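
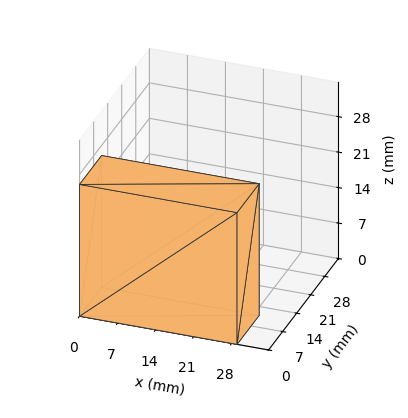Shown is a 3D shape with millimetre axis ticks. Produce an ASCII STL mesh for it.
Reading the render: the shape is a rectangular box, roughly 29 × 11 mm footprint and 26 mm tall (dimensions read to the nearest mm from the axis ticks). For the STL, each face is triangulated and given an outward normal.

solid part
  facet normal 0.0000 0.0000 -1.0000
    outer loop
      vertex 29.00 11.00 0.00
      vertex 29.00 0.00 0.00
      vertex 0.00 0.00 0.00
    endloop
  endfacet
  facet normal 0.0000 0.0000 -1.0000
    outer loop
      vertex 0.00 11.00 0.00
      vertex 29.00 11.00 0.00
      vertex 0.00 0.00 0.00
    endloop
  endfacet
  facet normal 0.0000 0.0000 1.0000
    outer loop
      vertex 0.00 0.00 26.00
      vertex 29.00 0.00 26.00
      vertex 29.00 11.00 26.00
    endloop
  endfacet
  facet normal 0.0000 0.0000 1.0000
    outer loop
      vertex 0.00 0.00 26.00
      vertex 29.00 11.00 26.00
      vertex 0.00 11.00 26.00
    endloop
  endfacet
  facet normal 0.0000 -1.0000 0.0000
    outer loop
      vertex 0.00 0.00 0.00
      vertex 29.00 0.00 0.00
      vertex 29.00 0.00 26.00
    endloop
  endfacet
  facet normal 0.0000 -1.0000 0.0000
    outer loop
      vertex 0.00 0.00 0.00
      vertex 29.00 0.00 26.00
      vertex 0.00 0.00 26.00
    endloop
  endfacet
  facet normal 0.0000 1.0000 0.0000
    outer loop
      vertex 29.00 11.00 26.00
      vertex 29.00 11.00 0.00
      vertex 0.00 11.00 0.00
    endloop
  endfacet
  facet normal 0.0000 1.0000 0.0000
    outer loop
      vertex 0.00 11.00 26.00
      vertex 29.00 11.00 26.00
      vertex 0.00 11.00 0.00
    endloop
  endfacet
  facet normal -1.0000 0.0000 0.0000
    outer loop
      vertex 0.00 11.00 26.00
      vertex 0.00 11.00 0.00
      vertex 0.00 0.00 0.00
    endloop
  endfacet
  facet normal -1.0000 0.0000 0.0000
    outer loop
      vertex 0.00 0.00 26.00
      vertex 0.00 11.00 26.00
      vertex 0.00 0.00 0.00
    endloop
  endfacet
  facet normal 1.0000 0.0000 0.0000
    outer loop
      vertex 29.00 0.00 0.00
      vertex 29.00 11.00 0.00
      vertex 29.00 11.00 26.00
    endloop
  endfacet
  facet normal 1.0000 0.0000 0.0000
    outer loop
      vertex 29.00 0.00 0.00
      vertex 29.00 11.00 26.00
      vertex 29.00 0.00 26.00
    endloop
  endfacet
endsolid part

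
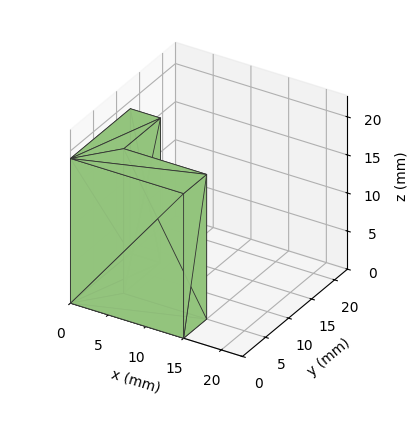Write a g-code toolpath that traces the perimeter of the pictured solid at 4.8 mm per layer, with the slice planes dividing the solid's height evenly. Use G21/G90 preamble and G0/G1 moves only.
Reading the render: the shape is an L-shaped prism: outer 15 × 13 mm, arm thicknesses ≈ 5 mm (horizontal) and 4 mm (vertical), extruded 19 mm in z (dimensions read to the nearest mm from the axis ticks). For the g-code, the solid's height is divided into equal slices at the stated Δz and each level perimeter traced with G1 moves after a G0 lift.

; perimeter-only toolpath
G21 ; units = mm
G90 ; absolute positioning
G28 ; home
; layer 1
G0 Z4.8
G0 X0.0 Y0.0
G1 X15.0 Y0.0
G1 X15.0 Y5.0
G1 X4.0 Y5.0
G1 X4.0 Y13.0
G1 X0.0 Y13.0
G1 X0.0 Y0.0
; layer 2
G0 Z9.5
G0 X0.0 Y0.0
G1 X15.0 Y0.0
G1 X15.0 Y5.0
G1 X4.0 Y5.0
G1 X4.0 Y13.0
G1 X0.0 Y13.0
G1 X0.0 Y0.0
; layer 3
G0 Z14.2
G0 X0.0 Y0.0
G1 X15.0 Y0.0
G1 X15.0 Y5.0
G1 X4.0 Y5.0
G1 X4.0 Y13.0
G1 X0.0 Y13.0
G1 X0.0 Y0.0
; layer 4
G0 Z19.0
G0 X0.0 Y0.0
G1 X15.0 Y0.0
G1 X15.0 Y5.0
G1 X4.0 Y5.0
G1 X4.0 Y13.0
G1 X0.0 Y13.0
G1 X0.0 Y0.0
M2 ; end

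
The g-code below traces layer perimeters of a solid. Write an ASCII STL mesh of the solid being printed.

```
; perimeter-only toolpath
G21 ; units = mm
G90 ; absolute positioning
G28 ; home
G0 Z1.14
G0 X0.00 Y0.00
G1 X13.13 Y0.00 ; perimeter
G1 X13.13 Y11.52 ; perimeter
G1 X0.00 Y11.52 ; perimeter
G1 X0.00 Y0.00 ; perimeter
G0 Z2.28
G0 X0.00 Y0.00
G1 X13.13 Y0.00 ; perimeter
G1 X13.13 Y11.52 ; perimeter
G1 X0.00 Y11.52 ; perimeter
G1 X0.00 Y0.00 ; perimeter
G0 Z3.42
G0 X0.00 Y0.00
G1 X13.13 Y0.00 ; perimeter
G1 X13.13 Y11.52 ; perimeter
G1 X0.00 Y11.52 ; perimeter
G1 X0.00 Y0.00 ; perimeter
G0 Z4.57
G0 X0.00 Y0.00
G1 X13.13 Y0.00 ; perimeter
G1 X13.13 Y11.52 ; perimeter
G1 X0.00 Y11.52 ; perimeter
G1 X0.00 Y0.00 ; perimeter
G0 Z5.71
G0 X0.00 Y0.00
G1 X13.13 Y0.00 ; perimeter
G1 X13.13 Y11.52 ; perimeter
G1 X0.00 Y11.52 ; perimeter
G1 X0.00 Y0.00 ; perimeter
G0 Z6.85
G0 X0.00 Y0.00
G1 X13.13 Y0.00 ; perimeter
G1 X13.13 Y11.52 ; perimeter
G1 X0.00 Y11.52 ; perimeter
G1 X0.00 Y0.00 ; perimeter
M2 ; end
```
solid part
  facet normal 0.0000 0.0000 -1.0000
    outer loop
      vertex 13.13 11.52 0.00
      vertex 13.13 0.00 0.00
      vertex 0.00 0.00 0.00
    endloop
  endfacet
  facet normal 0.0000 0.0000 -1.0000
    outer loop
      vertex 0.00 11.52 0.00
      vertex 13.13 11.52 0.00
      vertex 0.00 0.00 0.00
    endloop
  endfacet
  facet normal 0.0000 0.0000 1.0000
    outer loop
      vertex 0.00 0.00 6.85
      vertex 13.13 0.00 6.85
      vertex 13.13 11.52 6.85
    endloop
  endfacet
  facet normal 0.0000 0.0000 1.0000
    outer loop
      vertex 0.00 0.00 6.85
      vertex 13.13 11.52 6.85
      vertex 0.00 11.52 6.85
    endloop
  endfacet
  facet normal 0.0000 -1.0000 0.0000
    outer loop
      vertex 0.00 0.00 0.00
      vertex 13.13 0.00 0.00
      vertex 13.13 0.00 6.85
    endloop
  endfacet
  facet normal 0.0000 -1.0000 0.0000
    outer loop
      vertex 0.00 0.00 0.00
      vertex 13.13 0.00 6.85
      vertex 0.00 0.00 6.85
    endloop
  endfacet
  facet normal 0.0000 1.0000 0.0000
    outer loop
      vertex 13.13 11.52 6.85
      vertex 13.13 11.52 0.00
      vertex 0.00 11.52 0.00
    endloop
  endfacet
  facet normal 0.0000 1.0000 0.0000
    outer loop
      vertex 0.00 11.52 6.85
      vertex 13.13 11.52 6.85
      vertex 0.00 11.52 0.00
    endloop
  endfacet
  facet normal -1.0000 0.0000 0.0000
    outer loop
      vertex 0.00 11.52 6.85
      vertex 0.00 11.52 0.00
      vertex 0.00 0.00 0.00
    endloop
  endfacet
  facet normal -1.0000 0.0000 0.0000
    outer loop
      vertex 0.00 0.00 6.85
      vertex 0.00 11.52 6.85
      vertex 0.00 0.00 0.00
    endloop
  endfacet
  facet normal 1.0000 0.0000 0.0000
    outer loop
      vertex 13.13 0.00 0.00
      vertex 13.13 11.52 0.00
      vertex 13.13 11.52 6.85
    endloop
  endfacet
  facet normal 1.0000 0.0000 0.0000
    outer loop
      vertex 13.13 0.00 0.00
      vertex 13.13 11.52 6.85
      vertex 13.13 0.00 6.85
    endloop
  endfacet
endsolid part

The G0 Z moves step by Δz≈1.14 mm. Every layer's G1 loop is the same polygon, so the solid is a straight extrusion of it from z=0 to z≈6.85. Closing with flat bottom and top caps and triangulating gives 12 facets — a rectangular box, roughly 13.1 × 11.5 mm footprint and 6.85 mm tall.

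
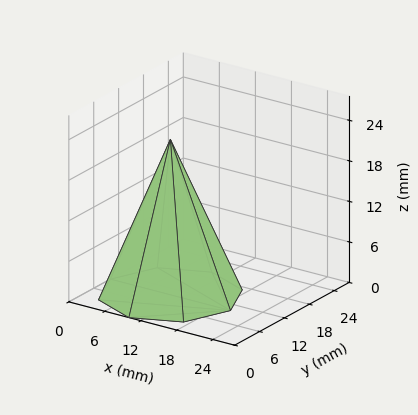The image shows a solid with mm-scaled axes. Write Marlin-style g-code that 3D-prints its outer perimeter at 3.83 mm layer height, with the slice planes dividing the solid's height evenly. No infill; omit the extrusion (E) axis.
Reading the render: the shape is a regular 8-sided pyramid, base circumscribed radius ≈ 10 mm, apex at z ≈ 23 mm (dimensions read to the nearest mm from the axis ticks). For the g-code, the solid's height is divided into equal slices at the stated Δz and each level perimeter traced with G1 moves after a G0 lift.

; perimeter-only toolpath
G21 ; units = mm
G90 ; absolute positioning
G28 ; home
; layer 1
G0 Z3.83
G0 X18.33 Y10.00
G1 X15.89 Y15.89
G1 X10.00 Y18.33
G1 X4.11 Y15.89
G1 X1.67 Y10.00
G1 X4.11 Y4.11
G1 X10.00 Y1.67
G1 X15.89 Y4.11
G1 X18.33 Y10.00
; layer 2
G0 Z7.67
G0 X16.67 Y10.00
G1 X14.71 Y14.71
G1 X10.00 Y16.67
G1 X5.29 Y14.71
G1 X3.33 Y10.00
G1 X5.29 Y5.29
G1 X10.00 Y3.33
G1 X14.71 Y5.29
G1 X16.67 Y10.00
; layer 3
G0 Z11.50
G0 X15.00 Y10.00
G1 X13.54 Y13.54
G1 X10.00 Y15.00
G1 X6.46 Y13.54
G1 X5.00 Y10.00
G1 X6.46 Y6.46
G1 X10.00 Y5.00
G1 X13.54 Y6.46
G1 X15.00 Y10.00
; layer 4
G0 Z15.33
G0 X13.33 Y10.00
G1 X12.36 Y12.36
G1 X10.00 Y13.33
G1 X7.64 Y12.36
G1 X6.67 Y10.00
G1 X7.64 Y7.64
G1 X10.00 Y6.67
G1 X12.36 Y7.64
G1 X13.33 Y10.00
; layer 5
G0 Z19.17
G0 X11.67 Y10.00
G1 X11.18 Y11.18
G1 X10.00 Y11.67
G1 X8.82 Y11.18
G1 X8.33 Y10.00
G1 X8.82 Y8.82
G1 X10.00 Y8.33
G1 X11.18 Y8.82
G1 X11.67 Y10.00
M2 ; end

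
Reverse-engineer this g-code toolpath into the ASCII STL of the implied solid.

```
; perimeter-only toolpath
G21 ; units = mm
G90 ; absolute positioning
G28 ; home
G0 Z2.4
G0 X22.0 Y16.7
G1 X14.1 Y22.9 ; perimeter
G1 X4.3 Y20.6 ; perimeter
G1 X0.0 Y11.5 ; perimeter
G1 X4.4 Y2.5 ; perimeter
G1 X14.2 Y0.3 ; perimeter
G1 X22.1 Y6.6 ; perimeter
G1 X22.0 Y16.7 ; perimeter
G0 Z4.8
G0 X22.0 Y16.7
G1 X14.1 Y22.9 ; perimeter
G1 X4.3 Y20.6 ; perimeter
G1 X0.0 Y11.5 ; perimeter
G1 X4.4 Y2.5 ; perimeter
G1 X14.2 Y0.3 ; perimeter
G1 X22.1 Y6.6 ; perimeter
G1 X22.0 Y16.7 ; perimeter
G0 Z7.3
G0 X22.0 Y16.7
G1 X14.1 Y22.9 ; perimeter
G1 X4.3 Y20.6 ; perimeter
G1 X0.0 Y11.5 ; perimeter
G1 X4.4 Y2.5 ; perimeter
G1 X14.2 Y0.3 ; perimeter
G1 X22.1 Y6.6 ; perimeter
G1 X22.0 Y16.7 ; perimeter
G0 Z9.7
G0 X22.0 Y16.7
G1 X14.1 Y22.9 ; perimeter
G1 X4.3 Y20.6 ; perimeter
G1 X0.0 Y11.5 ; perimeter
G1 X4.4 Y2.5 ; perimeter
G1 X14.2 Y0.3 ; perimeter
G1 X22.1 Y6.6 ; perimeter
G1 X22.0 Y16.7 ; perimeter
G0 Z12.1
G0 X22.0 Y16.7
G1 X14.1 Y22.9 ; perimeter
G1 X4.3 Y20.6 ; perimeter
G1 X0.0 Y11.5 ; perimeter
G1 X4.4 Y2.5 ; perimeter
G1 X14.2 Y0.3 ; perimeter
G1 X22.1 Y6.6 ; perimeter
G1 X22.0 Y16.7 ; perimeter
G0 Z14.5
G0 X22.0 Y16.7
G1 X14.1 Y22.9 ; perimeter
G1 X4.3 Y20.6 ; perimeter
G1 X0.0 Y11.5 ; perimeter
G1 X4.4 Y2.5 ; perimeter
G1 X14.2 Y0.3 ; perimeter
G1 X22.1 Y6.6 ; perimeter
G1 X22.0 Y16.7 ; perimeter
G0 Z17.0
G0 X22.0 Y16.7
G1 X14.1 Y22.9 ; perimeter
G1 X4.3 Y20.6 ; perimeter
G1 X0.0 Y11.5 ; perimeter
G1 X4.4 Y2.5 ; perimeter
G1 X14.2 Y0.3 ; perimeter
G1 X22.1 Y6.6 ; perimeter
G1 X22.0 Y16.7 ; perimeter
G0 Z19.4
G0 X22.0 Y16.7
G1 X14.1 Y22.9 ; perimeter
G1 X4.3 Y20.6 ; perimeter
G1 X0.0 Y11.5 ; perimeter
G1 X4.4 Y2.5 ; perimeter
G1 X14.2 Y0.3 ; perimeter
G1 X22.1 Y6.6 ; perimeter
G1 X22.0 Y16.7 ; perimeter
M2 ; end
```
solid part
  facet normal 0.0000 0.0000 -1.0000
    outer loop
      vertex 4.3 20.6 0.0
      vertex 14.1 22.9 0.0
      vertex 22.0 16.7 0.0
    endloop
  endfacet
  facet normal 0.0000 0.0000 -1.0000
    outer loop
      vertex 0.0 11.5 0.0
      vertex 4.3 20.6 0.0
      vertex 22.0 16.7 0.0
    endloop
  endfacet
  facet normal 0.0000 0.0000 -1.0000
    outer loop
      vertex 4.4 2.5 0.0
      vertex 0.0 11.5 0.0
      vertex 22.0 16.7 0.0
    endloop
  endfacet
  facet normal 0.0000 0.0000 -1.0000
    outer loop
      vertex 14.2 0.3 0.0
      vertex 4.4 2.5 0.0
      vertex 22.0 16.7 0.0
    endloop
  endfacet
  facet normal 0.0000 0.0000 -1.0000
    outer loop
      vertex 22.1 6.6 0.0
      vertex 14.2 0.3 0.0
      vertex 22.0 16.7 0.0
    endloop
  endfacet
  facet normal 0.0000 0.0000 1.0000
    outer loop
      vertex 22.0 16.7 19.4
      vertex 14.1 22.9 19.4
      vertex 4.3 20.6 19.4
    endloop
  endfacet
  facet normal 0.0000 0.0000 1.0000
    outer loop
      vertex 22.0 16.7 19.4
      vertex 4.3 20.6 19.4
      vertex 0.0 11.5 19.4
    endloop
  endfacet
  facet normal 0.0000 0.0000 1.0000
    outer loop
      vertex 22.0 16.7 19.4
      vertex 0.0 11.5 19.4
      vertex 4.4 2.5 19.4
    endloop
  endfacet
  facet normal 0.0000 0.0000 1.0000
    outer loop
      vertex 22.0 16.7 19.4
      vertex 4.4 2.5 19.4
      vertex 14.2 0.3 19.4
    endloop
  endfacet
  facet normal 0.0000 0.0000 1.0000
    outer loop
      vertex 22.0 16.7 19.4
      vertex 14.2 0.3 19.4
      vertex 22.1 6.6 19.4
    endloop
  endfacet
  facet normal 0.6174 0.7867 0.0000
    outer loop
      vertex 22.0 16.7 0.0
      vertex 14.1 22.9 0.0
      vertex 14.1 22.9 19.4
    endloop
  endfacet
  facet normal 0.6174 0.7867 0.0000
    outer loop
      vertex 22.0 16.7 0.0
      vertex 14.1 22.9 19.4
      vertex 22.0 16.7 19.4
    endloop
  endfacet
  facet normal -0.2285 0.9735 0.0000
    outer loop
      vertex 14.1 22.9 0.0
      vertex 4.3 20.6 0.0
      vertex 4.3 20.6 19.4
    endloop
  endfacet
  facet normal -0.2285 0.9735 0.0000
    outer loop
      vertex 14.1 22.9 0.0
      vertex 4.3 20.6 19.4
      vertex 14.1 22.9 19.4
    endloop
  endfacet
  facet normal -0.9041 0.4272 0.0000
    outer loop
      vertex 4.3 20.6 0.0
      vertex 0.0 11.5 0.0
      vertex 0.0 11.5 19.4
    endloop
  endfacet
  facet normal -0.9041 0.4272 0.0000
    outer loop
      vertex 4.3 20.6 0.0
      vertex 0.0 11.5 19.4
      vertex 4.3 20.6 19.4
    endloop
  endfacet
  facet normal -0.8984 -0.4392 0.0000
    outer loop
      vertex 0.0 11.5 0.0
      vertex 4.4 2.5 0.0
      vertex 4.4 2.5 19.4
    endloop
  endfacet
  facet normal -0.8984 -0.4392 0.0000
    outer loop
      vertex 0.0 11.5 0.0
      vertex 4.4 2.5 19.4
      vertex 0.0 11.5 19.4
    endloop
  endfacet
  facet normal -0.2190 -0.9757 0.0000
    outer loop
      vertex 4.4 2.5 0.0
      vertex 14.2 0.3 0.0
      vertex 14.2 0.3 19.4
    endloop
  endfacet
  facet normal -0.2190 -0.9757 0.0000
    outer loop
      vertex 4.4 2.5 0.0
      vertex 14.2 0.3 19.4
      vertex 4.4 2.5 19.4
    endloop
  endfacet
  facet normal 0.6235 -0.7818 0.0000
    outer loop
      vertex 14.2 0.3 0.0
      vertex 22.1 6.6 0.0
      vertex 22.1 6.6 19.4
    endloop
  endfacet
  facet normal 0.6235 -0.7818 0.0000
    outer loop
      vertex 14.2 0.3 0.0
      vertex 22.1 6.6 19.4
      vertex 14.2 0.3 19.4
    endloop
  endfacet
  facet normal 1.0000 0.0099 0.0000
    outer loop
      vertex 22.1 6.6 0.0
      vertex 22.0 16.7 0.0
      vertex 22.0 16.7 19.4
    endloop
  endfacet
  facet normal 1.0000 0.0099 0.0000
    outer loop
      vertex 22.1 6.6 0.0
      vertex 22.0 16.7 19.4
      vertex 22.1 6.6 19.4
    endloop
  endfacet
endsolid part

The G0 Z moves step by Δz≈2.4 mm. Every layer's G1 loop is the same polygon, so the solid is a straight extrusion of it from z=0 to z≈19.4. Closing with flat bottom and top caps and triangulating gives 24 facets — a regular 7-sided prism (a cylinder approximated with 7 flat sides), circumscribed radius ≈ 11.6 mm, height ≈ 19.4 mm.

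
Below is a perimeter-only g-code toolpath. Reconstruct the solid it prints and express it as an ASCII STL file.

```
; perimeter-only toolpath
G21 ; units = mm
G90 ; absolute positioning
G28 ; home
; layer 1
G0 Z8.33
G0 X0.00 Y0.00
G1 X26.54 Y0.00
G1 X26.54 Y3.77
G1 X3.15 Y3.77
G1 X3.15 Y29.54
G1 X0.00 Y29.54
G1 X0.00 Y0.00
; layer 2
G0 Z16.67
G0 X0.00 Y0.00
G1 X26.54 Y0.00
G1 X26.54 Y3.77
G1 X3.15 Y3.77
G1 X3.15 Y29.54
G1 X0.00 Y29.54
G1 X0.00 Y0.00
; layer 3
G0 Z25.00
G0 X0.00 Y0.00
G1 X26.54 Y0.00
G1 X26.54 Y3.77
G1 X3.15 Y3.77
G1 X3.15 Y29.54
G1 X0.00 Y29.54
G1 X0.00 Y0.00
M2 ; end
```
solid part
  facet normal 0.0000 0.0000 -1.0000
    outer loop
      vertex 26.54 3.77 0.00
      vertex 26.54 0.00 0.00
      vertex 0.00 0.00 0.00
    endloop
  endfacet
  facet normal 0.0000 0.0000 -1.0000
    outer loop
      vertex 3.15 3.77 0.00
      vertex 26.54 3.77 0.00
      vertex 0.00 0.00 0.00
    endloop
  endfacet
  facet normal 0.0000 0.0000 -1.0000
    outer loop
      vertex 3.15 29.54 0.00
      vertex 3.15 3.77 0.00
      vertex 0.00 0.00 0.00
    endloop
  endfacet
  facet normal 0.0000 0.0000 -1.0000
    outer loop
      vertex 0.00 29.54 0.00
      vertex 3.15 29.54 0.00
      vertex 0.00 0.00 0.00
    endloop
  endfacet
  facet normal 0.0000 0.0000 1.0000
    outer loop
      vertex 0.00 0.00 25.00
      vertex 26.54 0.00 25.00
      vertex 26.54 3.77 25.00
    endloop
  endfacet
  facet normal 0.0000 0.0000 1.0000
    outer loop
      vertex 0.00 0.00 25.00
      vertex 26.54 3.77 25.00
      vertex 3.15 3.77 25.00
    endloop
  endfacet
  facet normal 0.0000 0.0000 1.0000
    outer loop
      vertex 0.00 0.00 25.00
      vertex 3.15 3.77 25.00
      vertex 3.15 29.54 25.00
    endloop
  endfacet
  facet normal 0.0000 0.0000 1.0000
    outer loop
      vertex 0.00 0.00 25.00
      vertex 3.15 29.54 25.00
      vertex 0.00 29.54 25.00
    endloop
  endfacet
  facet normal 0.0000 -1.0000 0.0000
    outer loop
      vertex 0.00 0.00 0.00
      vertex 26.54 0.00 0.00
      vertex 26.54 0.00 25.00
    endloop
  endfacet
  facet normal 0.0000 -1.0000 0.0000
    outer loop
      vertex 0.00 0.00 0.00
      vertex 26.54 0.00 25.00
      vertex 0.00 0.00 25.00
    endloop
  endfacet
  facet normal 1.0000 0.0000 0.0000
    outer loop
      vertex 26.54 0.00 0.00
      vertex 26.54 3.77 0.00
      vertex 26.54 3.77 25.00
    endloop
  endfacet
  facet normal 1.0000 0.0000 0.0000
    outer loop
      vertex 26.54 0.00 0.00
      vertex 26.54 3.77 25.00
      vertex 26.54 0.00 25.00
    endloop
  endfacet
  facet normal 0.0000 1.0000 0.0000
    outer loop
      vertex 26.54 3.77 0.00
      vertex 3.15 3.77 0.00
      vertex 3.15 3.77 25.00
    endloop
  endfacet
  facet normal 0.0000 1.0000 0.0000
    outer loop
      vertex 26.54 3.77 0.00
      vertex 3.15 3.77 25.00
      vertex 26.54 3.77 25.00
    endloop
  endfacet
  facet normal 1.0000 0.0000 0.0000
    outer loop
      vertex 3.15 3.77 0.00
      vertex 3.15 29.54 0.00
      vertex 3.15 29.54 25.00
    endloop
  endfacet
  facet normal 1.0000 0.0000 0.0000
    outer loop
      vertex 3.15 3.77 0.00
      vertex 3.15 29.54 25.00
      vertex 3.15 3.77 25.00
    endloop
  endfacet
  facet normal 0.0000 1.0000 0.0000
    outer loop
      vertex 3.15 29.54 0.00
      vertex 0.00 29.54 0.00
      vertex 0.00 29.54 25.00
    endloop
  endfacet
  facet normal 0.0000 1.0000 0.0000
    outer loop
      vertex 3.15 29.54 0.00
      vertex 0.00 29.54 25.00
      vertex 3.15 29.54 25.00
    endloop
  endfacet
  facet normal -1.0000 0.0000 0.0000
    outer loop
      vertex 0.00 29.54 0.00
      vertex 0.00 0.00 0.00
      vertex 0.00 0.00 25.00
    endloop
  endfacet
  facet normal -1.0000 0.0000 0.0000
    outer loop
      vertex 0.00 29.54 0.00
      vertex 0.00 0.00 25.00
      vertex 0.00 29.54 25.00
    endloop
  endfacet
endsolid part

The G0 Z moves step by Δz≈8.33 mm. Every layer's G1 loop is the same polygon, so the solid is a straight extrusion of it from z=0 to z≈25. Closing with flat bottom and top caps and triangulating gives 20 facets — an L-shaped prism: outer 26.5 × 29.5 mm, arm thicknesses ≈ 3.77 mm (horizontal) and 3.15 mm (vertical), extruded 25 mm in z.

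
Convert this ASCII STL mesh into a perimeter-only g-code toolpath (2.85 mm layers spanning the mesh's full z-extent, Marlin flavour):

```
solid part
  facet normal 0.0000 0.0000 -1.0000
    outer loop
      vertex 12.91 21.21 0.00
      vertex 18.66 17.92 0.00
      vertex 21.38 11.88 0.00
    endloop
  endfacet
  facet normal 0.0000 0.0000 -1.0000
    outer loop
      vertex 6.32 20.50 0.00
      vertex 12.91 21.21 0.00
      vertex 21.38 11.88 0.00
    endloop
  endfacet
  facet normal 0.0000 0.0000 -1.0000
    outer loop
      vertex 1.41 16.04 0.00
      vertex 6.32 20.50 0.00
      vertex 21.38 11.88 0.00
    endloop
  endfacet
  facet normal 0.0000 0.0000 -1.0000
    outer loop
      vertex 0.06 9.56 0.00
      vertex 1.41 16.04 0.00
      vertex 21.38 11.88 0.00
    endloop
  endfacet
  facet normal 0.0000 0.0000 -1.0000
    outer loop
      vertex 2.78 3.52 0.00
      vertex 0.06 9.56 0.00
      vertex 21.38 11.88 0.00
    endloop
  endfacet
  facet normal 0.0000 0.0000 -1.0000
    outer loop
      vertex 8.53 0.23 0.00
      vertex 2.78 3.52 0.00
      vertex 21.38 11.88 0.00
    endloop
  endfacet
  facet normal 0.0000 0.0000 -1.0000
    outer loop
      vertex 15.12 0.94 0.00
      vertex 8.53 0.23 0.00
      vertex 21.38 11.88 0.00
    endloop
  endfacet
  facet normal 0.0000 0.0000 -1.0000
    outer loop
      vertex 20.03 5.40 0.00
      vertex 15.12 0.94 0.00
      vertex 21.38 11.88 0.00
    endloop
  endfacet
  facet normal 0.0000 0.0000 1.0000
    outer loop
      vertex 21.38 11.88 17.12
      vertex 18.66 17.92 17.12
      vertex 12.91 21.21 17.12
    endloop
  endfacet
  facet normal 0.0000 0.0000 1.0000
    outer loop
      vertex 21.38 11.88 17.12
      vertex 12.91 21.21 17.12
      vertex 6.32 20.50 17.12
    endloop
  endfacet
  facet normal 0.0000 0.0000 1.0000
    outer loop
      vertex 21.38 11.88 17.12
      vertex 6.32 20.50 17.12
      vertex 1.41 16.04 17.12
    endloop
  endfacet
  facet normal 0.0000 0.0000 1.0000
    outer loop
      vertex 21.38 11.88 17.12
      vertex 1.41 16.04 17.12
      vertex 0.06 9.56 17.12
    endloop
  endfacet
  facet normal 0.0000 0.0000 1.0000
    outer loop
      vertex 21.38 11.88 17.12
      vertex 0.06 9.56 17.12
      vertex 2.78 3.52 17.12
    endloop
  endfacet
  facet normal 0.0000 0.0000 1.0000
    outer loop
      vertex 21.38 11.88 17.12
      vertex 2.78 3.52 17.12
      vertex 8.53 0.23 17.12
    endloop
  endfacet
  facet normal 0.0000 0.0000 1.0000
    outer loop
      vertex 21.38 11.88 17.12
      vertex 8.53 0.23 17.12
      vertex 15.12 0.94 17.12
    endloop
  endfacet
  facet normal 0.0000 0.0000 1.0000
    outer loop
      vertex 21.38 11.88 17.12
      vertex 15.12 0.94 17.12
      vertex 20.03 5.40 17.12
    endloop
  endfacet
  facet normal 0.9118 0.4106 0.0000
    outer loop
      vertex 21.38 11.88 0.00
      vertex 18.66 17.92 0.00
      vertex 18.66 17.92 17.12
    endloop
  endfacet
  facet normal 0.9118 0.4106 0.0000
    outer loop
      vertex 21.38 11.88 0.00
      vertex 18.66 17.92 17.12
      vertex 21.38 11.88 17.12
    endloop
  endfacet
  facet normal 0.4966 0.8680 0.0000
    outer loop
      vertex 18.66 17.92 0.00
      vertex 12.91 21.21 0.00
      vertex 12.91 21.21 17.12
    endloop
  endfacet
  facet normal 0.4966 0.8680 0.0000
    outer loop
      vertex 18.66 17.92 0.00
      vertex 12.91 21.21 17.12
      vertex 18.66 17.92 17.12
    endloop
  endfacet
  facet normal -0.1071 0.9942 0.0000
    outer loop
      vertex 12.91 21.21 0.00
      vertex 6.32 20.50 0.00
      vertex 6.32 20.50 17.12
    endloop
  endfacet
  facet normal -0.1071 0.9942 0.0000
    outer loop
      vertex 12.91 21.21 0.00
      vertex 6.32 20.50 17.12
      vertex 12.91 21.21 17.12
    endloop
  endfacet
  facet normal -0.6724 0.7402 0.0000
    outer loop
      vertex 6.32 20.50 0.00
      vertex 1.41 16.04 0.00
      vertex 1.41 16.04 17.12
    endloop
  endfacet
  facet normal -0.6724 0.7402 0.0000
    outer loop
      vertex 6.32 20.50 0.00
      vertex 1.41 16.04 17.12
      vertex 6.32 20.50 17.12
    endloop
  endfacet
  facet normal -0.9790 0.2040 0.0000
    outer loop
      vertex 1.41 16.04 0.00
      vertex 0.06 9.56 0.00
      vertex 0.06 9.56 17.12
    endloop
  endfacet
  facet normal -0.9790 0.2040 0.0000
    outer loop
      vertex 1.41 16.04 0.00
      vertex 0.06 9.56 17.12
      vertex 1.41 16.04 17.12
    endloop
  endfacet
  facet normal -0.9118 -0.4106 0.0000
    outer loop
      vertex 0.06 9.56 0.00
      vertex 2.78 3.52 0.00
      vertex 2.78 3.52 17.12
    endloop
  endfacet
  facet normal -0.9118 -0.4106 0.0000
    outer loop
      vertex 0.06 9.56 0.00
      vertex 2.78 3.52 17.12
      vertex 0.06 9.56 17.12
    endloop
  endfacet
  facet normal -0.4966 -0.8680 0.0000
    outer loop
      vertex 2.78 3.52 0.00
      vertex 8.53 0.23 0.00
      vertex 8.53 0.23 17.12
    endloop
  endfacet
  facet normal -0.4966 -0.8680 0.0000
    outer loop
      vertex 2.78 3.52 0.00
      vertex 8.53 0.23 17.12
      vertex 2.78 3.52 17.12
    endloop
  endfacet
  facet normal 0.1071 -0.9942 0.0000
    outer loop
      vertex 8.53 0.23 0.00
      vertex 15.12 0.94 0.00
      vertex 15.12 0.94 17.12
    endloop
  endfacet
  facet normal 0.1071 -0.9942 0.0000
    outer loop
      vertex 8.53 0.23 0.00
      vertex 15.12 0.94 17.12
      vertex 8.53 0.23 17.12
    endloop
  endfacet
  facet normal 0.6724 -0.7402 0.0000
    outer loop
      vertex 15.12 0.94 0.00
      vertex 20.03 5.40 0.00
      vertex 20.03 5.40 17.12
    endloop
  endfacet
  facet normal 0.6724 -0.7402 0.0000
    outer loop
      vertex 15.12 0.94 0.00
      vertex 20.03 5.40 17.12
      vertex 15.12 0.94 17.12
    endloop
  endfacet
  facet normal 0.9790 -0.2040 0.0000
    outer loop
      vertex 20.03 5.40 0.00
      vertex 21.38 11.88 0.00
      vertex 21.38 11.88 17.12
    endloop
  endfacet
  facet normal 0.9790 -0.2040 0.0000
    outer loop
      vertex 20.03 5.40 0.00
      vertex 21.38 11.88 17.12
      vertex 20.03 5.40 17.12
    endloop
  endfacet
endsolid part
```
; perimeter-only toolpath
G21 ; units = mm
G90 ; absolute positioning
G28 ; home
; layer 1
G0 Z2.85
G0 X21.38 Y11.88
G1 X18.66 Y17.92
G1 X12.91 Y21.21
G1 X6.32 Y20.50
G1 X1.41 Y16.04
G1 X0.06 Y9.56
G1 X2.78 Y3.52
G1 X8.53 Y0.23
G1 X15.12 Y0.94
G1 X20.03 Y5.40
G1 X21.38 Y11.88
; layer 2
G0 Z5.71
G0 X21.38 Y11.88
G1 X18.66 Y17.92
G1 X12.91 Y21.21
G1 X6.32 Y20.50
G1 X1.41 Y16.04
G1 X0.06 Y9.56
G1 X2.78 Y3.52
G1 X8.53 Y0.23
G1 X15.12 Y0.94
G1 X20.03 Y5.40
G1 X21.38 Y11.88
; layer 3
G0 Z8.56
G0 X21.38 Y11.88
G1 X18.66 Y17.92
G1 X12.91 Y21.21
G1 X6.32 Y20.50
G1 X1.41 Y16.04
G1 X0.06 Y9.56
G1 X2.78 Y3.52
G1 X8.53 Y0.23
G1 X15.12 Y0.94
G1 X20.03 Y5.40
G1 X21.38 Y11.88
; layer 4
G0 Z11.41
G0 X21.38 Y11.88
G1 X18.66 Y17.92
G1 X12.91 Y21.21
G1 X6.32 Y20.50
G1 X1.41 Y16.04
G1 X0.06 Y9.56
G1 X2.78 Y3.52
G1 X8.53 Y0.23
G1 X15.12 Y0.94
G1 X20.03 Y5.40
G1 X21.38 Y11.88
; layer 5
G0 Z14.27
G0 X21.38 Y11.88
G1 X18.66 Y17.92
G1 X12.91 Y21.21
G1 X6.32 Y20.50
G1 X1.41 Y16.04
G1 X0.06 Y9.56
G1 X2.78 Y3.52
G1 X8.53 Y0.23
G1 X15.12 Y0.94
G1 X20.03 Y5.40
G1 X21.38 Y11.88
; layer 6
G0 Z17.12
G0 X21.38 Y11.88
G1 X18.66 Y17.92
G1 X12.91 Y21.21
G1 X6.32 Y20.50
G1 X1.41 Y16.04
G1 X0.06 Y9.56
G1 X2.78 Y3.52
G1 X8.53 Y0.23
G1 X15.12 Y0.94
G1 X20.03 Y5.40
G1 X21.38 Y11.88
M2 ; end

The solid is a regular 10-sided prism (a cylinder approximated with 10 flat sides), circumscribed radius ≈ 10.7 mm, height ≈ 17.1 mm. Slicing at Δz = 2.85 mm — 6 equal slices spanning the solid's height, so layer i sits at z = i·h/6 — gives 6 non-empty perimeters. Each is a 10-segment closed polygon; G0 lifts to the layer z and rapids to the start vertex, then G1 traces the edges.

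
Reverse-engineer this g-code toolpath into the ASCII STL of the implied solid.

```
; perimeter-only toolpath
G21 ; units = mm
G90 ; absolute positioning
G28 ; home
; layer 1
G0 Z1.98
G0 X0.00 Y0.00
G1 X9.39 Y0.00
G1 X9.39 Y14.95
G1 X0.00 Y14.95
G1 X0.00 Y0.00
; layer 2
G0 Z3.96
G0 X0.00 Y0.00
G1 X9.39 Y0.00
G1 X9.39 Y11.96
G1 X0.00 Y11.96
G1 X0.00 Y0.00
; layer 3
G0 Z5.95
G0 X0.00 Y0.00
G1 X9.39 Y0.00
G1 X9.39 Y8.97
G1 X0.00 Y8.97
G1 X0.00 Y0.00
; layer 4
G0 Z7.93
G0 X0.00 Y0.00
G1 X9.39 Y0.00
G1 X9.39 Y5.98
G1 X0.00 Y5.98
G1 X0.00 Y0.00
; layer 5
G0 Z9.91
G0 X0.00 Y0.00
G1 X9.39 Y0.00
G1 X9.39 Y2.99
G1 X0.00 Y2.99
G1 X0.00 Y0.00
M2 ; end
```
solid part
  facet normal 0.0000 0.0000 -1.0000
    outer loop
      vertex 9.39 17.94 0.00
      vertex 9.39 0.00 0.00
      vertex 0.00 0.00 0.00
    endloop
  endfacet
  facet normal 0.0000 0.0000 -1.0000
    outer loop
      vertex 0.00 17.94 0.00
      vertex 9.39 17.94 0.00
      vertex 0.00 0.00 0.00
    endloop
  endfacet
  facet normal 0.0000 -1.0000 0.0000
    outer loop
      vertex 0.00 0.00 0.00
      vertex 9.39 0.00 0.00
      vertex 9.39 0.00 11.89
    endloop
  endfacet
  facet normal 0.0000 -1.0000 0.0000
    outer loop
      vertex 0.00 0.00 0.00
      vertex 9.39 0.00 11.89
      vertex 0.00 0.00 11.89
    endloop
  endfacet
  facet normal 0.0000 0.5524 0.8335
    outer loop
      vertex 0.00 0.00 11.89
      vertex 9.39 0.00 11.89
      vertex 9.39 17.94 0.00
    endloop
  endfacet
  facet normal 0.0000 0.5524 0.8335
    outer loop
      vertex 0.00 0.00 11.89
      vertex 9.39 17.94 0.00
      vertex 0.00 17.94 0.00
    endloop
  endfacet
  facet normal -1.0000 0.0000 0.0000
    outer loop
      vertex 0.00 0.00 11.89
      vertex 0.00 17.94 0.00
      vertex 0.00 0.00 0.00
    endloop
  endfacet
  facet normal 1.0000 0.0000 0.0000
    outer loop
      vertex 9.39 0.00 0.00
      vertex 9.39 17.94 0.00
      vertex 9.39 0.00 11.89
    endloop
  endfacet
endsolid part

The G0 Z moves step by Δz≈1.98 mm. The G1 loops shrink linearly with z, so the solid tapers from its base footprint up to z≈11.9. Closing with a flat bottom cap and the tapered top and triangulating gives 8 facets — a wedge (ramp): 9.39 × 17.9 mm base, rising to 11.9 mm along the y=0 edge and sloping linearly to z=0 at y=17.9.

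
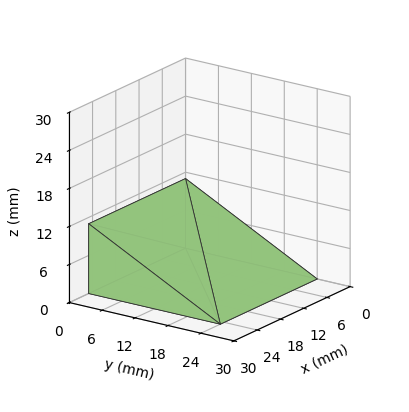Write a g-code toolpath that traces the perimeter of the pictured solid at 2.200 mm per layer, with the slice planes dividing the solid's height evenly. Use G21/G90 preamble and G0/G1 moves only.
Reading the render: the shape is a wedge (ramp): 25 × 24 mm base, rising to 11 mm along the y=0 edge and sloping linearly to z=0 at y=24 (dimensions read to the nearest mm from the axis ticks). For the g-code, the solid's height is divided into equal slices at the stated Δz and each level perimeter traced with G1 moves after a G0 lift.

; perimeter-only toolpath
G21 ; units = mm
G90 ; absolute positioning
G28 ; home
; layer 1
G0 Z2.200
G0 X0.000 Y0.000
G1 X25.000 Y0.000
G1 X25.000 Y19.200
G1 X0.000 Y19.200
G1 X0.000 Y0.000
; layer 2
G0 Z4.400
G0 X0.000 Y0.000
G1 X25.000 Y0.000
G1 X25.000 Y14.400
G1 X0.000 Y14.400
G1 X0.000 Y0.000
; layer 3
G0 Z6.600
G0 X0.000 Y0.000
G1 X25.000 Y0.000
G1 X25.000 Y9.600
G1 X0.000 Y9.600
G1 X0.000 Y0.000
; layer 4
G0 Z8.800
G0 X0.000 Y0.000
G1 X25.000 Y0.000
G1 X25.000 Y4.800
G1 X0.000 Y4.800
G1 X0.000 Y0.000
M2 ; end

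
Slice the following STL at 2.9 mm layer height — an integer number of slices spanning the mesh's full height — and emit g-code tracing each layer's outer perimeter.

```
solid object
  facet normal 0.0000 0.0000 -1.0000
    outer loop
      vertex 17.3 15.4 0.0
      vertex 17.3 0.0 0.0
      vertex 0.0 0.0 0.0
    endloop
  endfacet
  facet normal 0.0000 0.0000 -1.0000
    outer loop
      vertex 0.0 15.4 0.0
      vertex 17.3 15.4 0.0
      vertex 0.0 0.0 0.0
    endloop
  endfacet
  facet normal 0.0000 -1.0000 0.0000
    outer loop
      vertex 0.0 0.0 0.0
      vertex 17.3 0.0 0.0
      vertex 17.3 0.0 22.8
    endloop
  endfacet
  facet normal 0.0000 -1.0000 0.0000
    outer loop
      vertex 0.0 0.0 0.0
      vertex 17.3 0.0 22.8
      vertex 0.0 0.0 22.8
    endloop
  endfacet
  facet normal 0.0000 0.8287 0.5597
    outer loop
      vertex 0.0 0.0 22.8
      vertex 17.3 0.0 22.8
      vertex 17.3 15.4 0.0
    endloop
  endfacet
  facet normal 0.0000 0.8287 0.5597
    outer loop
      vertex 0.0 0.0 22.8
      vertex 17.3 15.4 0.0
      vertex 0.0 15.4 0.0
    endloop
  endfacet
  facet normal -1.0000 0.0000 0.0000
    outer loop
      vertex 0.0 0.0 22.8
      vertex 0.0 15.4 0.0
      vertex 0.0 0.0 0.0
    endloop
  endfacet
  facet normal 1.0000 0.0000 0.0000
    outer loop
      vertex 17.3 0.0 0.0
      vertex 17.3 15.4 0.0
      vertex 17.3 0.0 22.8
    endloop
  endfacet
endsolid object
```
; perimeter-only toolpath
G21 ; units = mm
G90 ; absolute positioning
G28 ; home
; layer 1
G0 Z2.9
G0 X0.0 Y0.0
G1 X17.3 Y0.0
G1 X17.3 Y13.5
G1 X0.0 Y13.5
G1 X0.0 Y0.0
; layer 2
G0 Z5.7
G0 X0.0 Y0.0
G1 X17.3 Y0.0
G1 X17.3 Y11.6
G1 X0.0 Y11.6
G1 X0.0 Y0.0
; layer 3
G0 Z8.6
G0 X0.0 Y0.0
G1 X17.3 Y0.0
G1 X17.3 Y9.6
G1 X0.0 Y9.6
G1 X0.0 Y0.0
; layer 4
G0 Z11.4
G0 X0.0 Y0.0
G1 X17.3 Y0.0
G1 X17.3 Y7.7
G1 X0.0 Y7.7
G1 X0.0 Y0.0
; layer 5
G0 Z14.2
G0 X0.0 Y0.0
G1 X17.3 Y0.0
G1 X17.3 Y5.8
G1 X0.0 Y5.8
G1 X0.0 Y0.0
; layer 6
G0 Z17.1
G0 X0.0 Y0.0
G1 X17.3 Y0.0
G1 X17.3 Y3.9
G1 X0.0 Y3.9
G1 X0.0 Y0.0
; layer 7
G0 Z19.9
G0 X0.0 Y0.0
G1 X17.3 Y0.0
G1 X17.3 Y1.9
G1 X0.0 Y1.9
G1 X0.0 Y0.0
M2 ; end

The solid is a wedge (ramp): 17.3 × 15.4 mm base, rising to 22.8 mm along the y=0 edge and sloping linearly to z=0 at y=15.4. Slicing at Δz = 2.9 mm — 8 equal slices spanning the solid's height, so layer i sits at z = i·h/8 — gives 7 non-empty perimeters. Each is a 4-segment closed polygon; G0 lifts to the layer z and rapids to the start vertex, then G1 traces the edges. The cross-section shrinks linearly with z (the slice at the apex is degenerate and omitted).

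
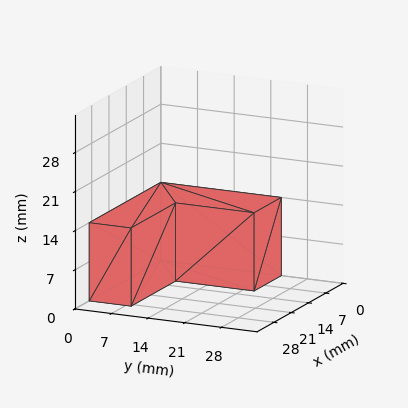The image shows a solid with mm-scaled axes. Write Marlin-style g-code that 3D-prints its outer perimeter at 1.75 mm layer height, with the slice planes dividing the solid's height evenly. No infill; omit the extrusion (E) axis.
Reading the render: the shape is an L-shaped prism: outer 29 × 23 mm, arm thicknesses ≈ 8 mm (horizontal) and 11 mm (vertical), extruded 14 mm in z (dimensions read to the nearest mm from the axis ticks). For the g-code, the solid's height is divided into equal slices at the stated Δz and each level perimeter traced with G1 moves after a G0 lift.

; perimeter-only toolpath
G21 ; units = mm
G90 ; absolute positioning
G28 ; home
; layer 1
G0 Z1.75
G0 X0.00 Y0.00
G1 X29.00 Y0.00
G1 X29.00 Y8.00
G1 X11.00 Y8.00
G1 X11.00 Y23.00
G1 X0.00 Y23.00
G1 X0.00 Y0.00
; layer 2
G0 Z3.50
G0 X0.00 Y0.00
G1 X29.00 Y0.00
G1 X29.00 Y8.00
G1 X11.00 Y8.00
G1 X11.00 Y23.00
G1 X0.00 Y23.00
G1 X0.00 Y0.00
; layer 3
G0 Z5.25
G0 X0.00 Y0.00
G1 X29.00 Y0.00
G1 X29.00 Y8.00
G1 X11.00 Y8.00
G1 X11.00 Y23.00
G1 X0.00 Y23.00
G1 X0.00 Y0.00
; layer 4
G0 Z7.00
G0 X0.00 Y0.00
G1 X29.00 Y0.00
G1 X29.00 Y8.00
G1 X11.00 Y8.00
G1 X11.00 Y23.00
G1 X0.00 Y23.00
G1 X0.00 Y0.00
; layer 5
G0 Z8.75
G0 X0.00 Y0.00
G1 X29.00 Y0.00
G1 X29.00 Y8.00
G1 X11.00 Y8.00
G1 X11.00 Y23.00
G1 X0.00 Y23.00
G1 X0.00 Y0.00
; layer 6
G0 Z10.50
G0 X0.00 Y0.00
G1 X29.00 Y0.00
G1 X29.00 Y8.00
G1 X11.00 Y8.00
G1 X11.00 Y23.00
G1 X0.00 Y23.00
G1 X0.00 Y0.00
; layer 7
G0 Z12.25
G0 X0.00 Y0.00
G1 X29.00 Y0.00
G1 X29.00 Y8.00
G1 X11.00 Y8.00
G1 X11.00 Y23.00
G1 X0.00 Y23.00
G1 X0.00 Y0.00
; layer 8
G0 Z14.00
G0 X0.00 Y0.00
G1 X29.00 Y0.00
G1 X29.00 Y8.00
G1 X11.00 Y8.00
G1 X11.00 Y23.00
G1 X0.00 Y23.00
G1 X0.00 Y0.00
M2 ; end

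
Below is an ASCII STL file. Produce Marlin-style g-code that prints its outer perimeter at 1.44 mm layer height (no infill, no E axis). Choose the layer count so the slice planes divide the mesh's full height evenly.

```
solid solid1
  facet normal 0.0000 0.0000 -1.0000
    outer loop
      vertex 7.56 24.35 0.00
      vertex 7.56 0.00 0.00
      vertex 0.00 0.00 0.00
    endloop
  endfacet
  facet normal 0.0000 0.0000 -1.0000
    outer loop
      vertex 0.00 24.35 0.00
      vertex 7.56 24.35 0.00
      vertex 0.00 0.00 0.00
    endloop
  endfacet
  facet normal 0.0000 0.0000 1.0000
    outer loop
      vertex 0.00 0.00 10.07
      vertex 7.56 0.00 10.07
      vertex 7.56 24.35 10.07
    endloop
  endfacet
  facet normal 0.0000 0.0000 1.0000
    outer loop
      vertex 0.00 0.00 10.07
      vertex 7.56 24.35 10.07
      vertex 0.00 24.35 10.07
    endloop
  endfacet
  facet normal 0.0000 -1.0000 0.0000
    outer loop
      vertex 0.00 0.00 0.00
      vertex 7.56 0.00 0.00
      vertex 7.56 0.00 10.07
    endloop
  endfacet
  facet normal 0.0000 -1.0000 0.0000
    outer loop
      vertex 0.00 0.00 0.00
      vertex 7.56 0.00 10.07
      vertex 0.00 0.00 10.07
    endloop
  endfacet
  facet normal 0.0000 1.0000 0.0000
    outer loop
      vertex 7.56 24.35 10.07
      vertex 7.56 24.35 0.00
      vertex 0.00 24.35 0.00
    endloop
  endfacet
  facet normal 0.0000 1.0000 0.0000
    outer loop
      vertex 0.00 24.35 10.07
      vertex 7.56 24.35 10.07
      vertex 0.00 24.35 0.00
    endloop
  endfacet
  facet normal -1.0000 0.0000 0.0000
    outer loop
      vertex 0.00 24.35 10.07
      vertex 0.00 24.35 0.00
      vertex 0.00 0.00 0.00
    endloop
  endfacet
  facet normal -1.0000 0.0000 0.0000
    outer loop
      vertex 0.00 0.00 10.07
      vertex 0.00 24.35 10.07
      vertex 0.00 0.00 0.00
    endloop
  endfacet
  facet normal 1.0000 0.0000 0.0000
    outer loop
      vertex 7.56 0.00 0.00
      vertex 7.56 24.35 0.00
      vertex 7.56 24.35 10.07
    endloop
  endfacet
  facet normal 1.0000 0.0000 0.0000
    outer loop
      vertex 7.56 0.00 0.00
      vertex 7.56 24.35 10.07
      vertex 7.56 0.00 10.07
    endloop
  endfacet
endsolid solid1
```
; perimeter-only toolpath
G21 ; units = mm
G90 ; absolute positioning
G28 ; home
; layer 1
G0 Z1.44
G0 X0.00 Y0.00
G1 X7.56 Y0.00
G1 X7.56 Y24.35
G1 X0.00 Y24.35
G1 X0.00 Y0.00
; layer 2
G0 Z2.88
G0 X0.00 Y0.00
G1 X7.56 Y0.00
G1 X7.56 Y24.35
G1 X0.00 Y24.35
G1 X0.00 Y0.00
; layer 3
G0 Z4.32
G0 X0.00 Y0.00
G1 X7.56 Y0.00
G1 X7.56 Y24.35
G1 X0.00 Y24.35
G1 X0.00 Y0.00
; layer 4
G0 Z5.75
G0 X0.00 Y0.00
G1 X7.56 Y0.00
G1 X7.56 Y24.35
G1 X0.00 Y24.35
G1 X0.00 Y0.00
; layer 5
G0 Z7.19
G0 X0.00 Y0.00
G1 X7.56 Y0.00
G1 X7.56 Y24.35
G1 X0.00 Y24.35
G1 X0.00 Y0.00
; layer 6
G0 Z8.63
G0 X0.00 Y0.00
G1 X7.56 Y0.00
G1 X7.56 Y24.35
G1 X0.00 Y24.35
G1 X0.00 Y0.00
; layer 7
G0 Z10.07
G0 X0.00 Y0.00
G1 X7.56 Y0.00
G1 X7.56 Y24.35
G1 X0.00 Y24.35
G1 X0.00 Y0.00
M2 ; end

The solid is a rectangular box, roughly 7.56 × 24.4 mm footprint and 10.1 mm tall. Slicing at Δz = 1.44 mm — 7 equal slices spanning the solid's height, so layer i sits at z = i·h/7 — gives 7 non-empty perimeters. Each is a 4-segment closed polygon; G0 lifts to the layer z and rapids to the start vertex, then G1 traces the edges.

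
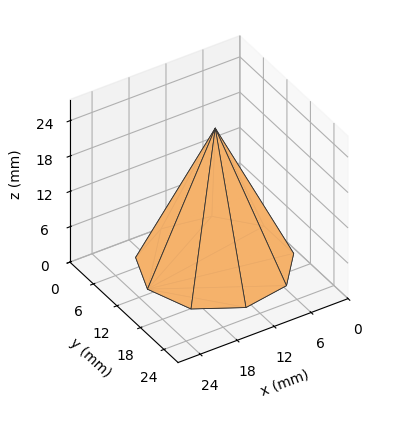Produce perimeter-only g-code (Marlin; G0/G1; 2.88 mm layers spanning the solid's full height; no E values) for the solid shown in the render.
Reading the render: the shape is a regular 9-sided pyramid, base circumscribed radius ≈ 11 mm, apex at z ≈ 23 mm (dimensions read to the nearest mm from the axis ticks). For the g-code, the solid's height is divided into equal slices at the stated Δz and each level perimeter traced with G1 moves after a G0 lift.

; perimeter-only toolpath
G21 ; units = mm
G90 ; absolute positioning
G28 ; home
; layer 1
G0 Z2.88
G0 X20.62 Y11.00
G1 X18.38 Y17.19
G1 X12.67 Y20.48
G1 X6.19 Y19.34
G1 X1.95 Y14.29
G1 X1.95 Y7.71
G1 X6.19 Y2.66
G1 X12.67 Y1.52
G1 X18.38 Y4.81
G1 X20.62 Y11.00
; layer 2
G0 Z5.75
G0 X19.25 Y11.00
G1 X17.32 Y16.30
G1 X12.43 Y19.12
G1 X6.88 Y18.15
G1 X3.25 Y13.82
G1 X3.25 Y8.18
G1 X6.88 Y3.85
G1 X12.43 Y2.88
G1 X17.32 Y5.70
G1 X19.25 Y11.00
; layer 3
G0 Z8.62
G0 X17.88 Y11.00
G1 X16.27 Y15.42
G1 X12.19 Y17.77
G1 X7.56 Y16.96
G1 X4.54 Y13.35
G1 X4.54 Y8.65
G1 X7.56 Y5.04
G1 X12.19 Y4.23
G1 X16.27 Y6.58
G1 X17.88 Y11.00
; layer 4
G0 Z11.50
G0 X16.50 Y11.00
G1 X15.21 Y14.54
G1 X11.96 Y16.41
G1 X8.25 Y15.77
G1 X5.83 Y12.88
G1 X5.83 Y9.12
G1 X8.25 Y6.24
G1 X11.96 Y5.58
G1 X15.21 Y7.46
G1 X16.50 Y11.00
; layer 5
G0 Z14.38
G0 X15.12 Y11.00
G1 X14.16 Y13.65
G1 X11.72 Y15.06
G1 X8.94 Y14.57
G1 X7.12 Y12.41
G1 X7.12 Y9.59
G1 X8.94 Y7.43
G1 X11.72 Y6.94
G1 X14.16 Y8.35
G1 X15.12 Y11.00
; layer 6
G0 Z17.25
G0 X13.75 Y11.00
G1 X13.11 Y12.77
G1 X11.48 Y13.71
G1 X9.62 Y13.38
G1 X8.41 Y11.94
G1 X8.41 Y10.06
G1 X9.62 Y8.62
G1 X11.48 Y8.29
G1 X13.11 Y9.23
G1 X13.75 Y11.00
; layer 7
G0 Z20.12
G0 X12.38 Y11.00
G1 X12.05 Y11.88
G1 X11.24 Y12.35
G1 X10.31 Y12.19
G1 X9.71 Y11.47
G1 X9.71 Y10.53
G1 X10.31 Y9.81
G1 X11.24 Y9.65
G1 X12.05 Y10.12
G1 X12.38 Y11.00
M2 ; end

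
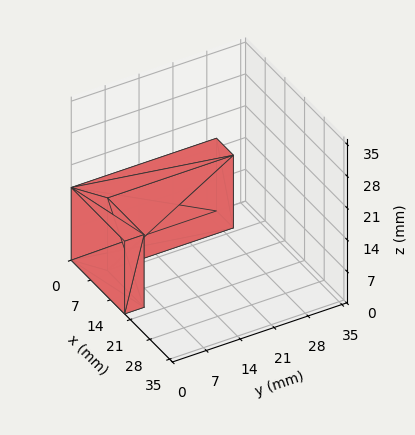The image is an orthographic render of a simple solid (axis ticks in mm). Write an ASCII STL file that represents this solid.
Reading the render: the shape is an L-shaped prism: outer 19 × 30 mm, arm thicknesses ≈ 4 mm (horizontal) and 6 mm (vertical), extruded 16 mm in z (dimensions read to the nearest mm from the axis ticks). For the STL, each face is triangulated and given an outward normal.

solid part
  facet normal 0.0000 0.0000 -1.0000
    outer loop
      vertex 19.000 4.000 0.000
      vertex 19.000 0.000 0.000
      vertex 0.000 0.000 0.000
    endloop
  endfacet
  facet normal 0.0000 0.0000 -1.0000
    outer loop
      vertex 6.000 4.000 0.000
      vertex 19.000 4.000 0.000
      vertex 0.000 0.000 0.000
    endloop
  endfacet
  facet normal 0.0000 0.0000 -1.0000
    outer loop
      vertex 6.000 30.000 0.000
      vertex 6.000 4.000 0.000
      vertex 0.000 0.000 0.000
    endloop
  endfacet
  facet normal 0.0000 0.0000 -1.0000
    outer loop
      vertex 0.000 30.000 0.000
      vertex 6.000 30.000 0.000
      vertex 0.000 0.000 0.000
    endloop
  endfacet
  facet normal 0.0000 0.0000 1.0000
    outer loop
      vertex 0.000 0.000 16.000
      vertex 19.000 0.000 16.000
      vertex 19.000 4.000 16.000
    endloop
  endfacet
  facet normal 0.0000 0.0000 1.0000
    outer loop
      vertex 0.000 0.000 16.000
      vertex 19.000 4.000 16.000
      vertex 6.000 4.000 16.000
    endloop
  endfacet
  facet normal 0.0000 0.0000 1.0000
    outer loop
      vertex 0.000 0.000 16.000
      vertex 6.000 4.000 16.000
      vertex 6.000 30.000 16.000
    endloop
  endfacet
  facet normal 0.0000 0.0000 1.0000
    outer loop
      vertex 0.000 0.000 16.000
      vertex 6.000 30.000 16.000
      vertex 0.000 30.000 16.000
    endloop
  endfacet
  facet normal 0.0000 -1.0000 0.0000
    outer loop
      vertex 0.000 0.000 0.000
      vertex 19.000 0.000 0.000
      vertex 19.000 0.000 16.000
    endloop
  endfacet
  facet normal 0.0000 -1.0000 0.0000
    outer loop
      vertex 0.000 0.000 0.000
      vertex 19.000 0.000 16.000
      vertex 0.000 0.000 16.000
    endloop
  endfacet
  facet normal 1.0000 0.0000 0.0000
    outer loop
      vertex 19.000 0.000 0.000
      vertex 19.000 4.000 0.000
      vertex 19.000 4.000 16.000
    endloop
  endfacet
  facet normal 1.0000 0.0000 0.0000
    outer loop
      vertex 19.000 0.000 0.000
      vertex 19.000 4.000 16.000
      vertex 19.000 0.000 16.000
    endloop
  endfacet
  facet normal 0.0000 1.0000 0.0000
    outer loop
      vertex 19.000 4.000 0.000
      vertex 6.000 4.000 0.000
      vertex 6.000 4.000 16.000
    endloop
  endfacet
  facet normal 0.0000 1.0000 0.0000
    outer loop
      vertex 19.000 4.000 0.000
      vertex 6.000 4.000 16.000
      vertex 19.000 4.000 16.000
    endloop
  endfacet
  facet normal 1.0000 0.0000 0.0000
    outer loop
      vertex 6.000 4.000 0.000
      vertex 6.000 30.000 0.000
      vertex 6.000 30.000 16.000
    endloop
  endfacet
  facet normal 1.0000 0.0000 0.0000
    outer loop
      vertex 6.000 4.000 0.000
      vertex 6.000 30.000 16.000
      vertex 6.000 4.000 16.000
    endloop
  endfacet
  facet normal 0.0000 1.0000 0.0000
    outer loop
      vertex 6.000 30.000 0.000
      vertex 0.000 30.000 0.000
      vertex 0.000 30.000 16.000
    endloop
  endfacet
  facet normal 0.0000 1.0000 0.0000
    outer loop
      vertex 6.000 30.000 0.000
      vertex 0.000 30.000 16.000
      vertex 6.000 30.000 16.000
    endloop
  endfacet
  facet normal -1.0000 0.0000 0.0000
    outer loop
      vertex 0.000 30.000 0.000
      vertex 0.000 0.000 0.000
      vertex 0.000 0.000 16.000
    endloop
  endfacet
  facet normal -1.0000 0.0000 0.0000
    outer loop
      vertex 0.000 30.000 0.000
      vertex 0.000 0.000 16.000
      vertex 0.000 30.000 16.000
    endloop
  endfacet
endsolid part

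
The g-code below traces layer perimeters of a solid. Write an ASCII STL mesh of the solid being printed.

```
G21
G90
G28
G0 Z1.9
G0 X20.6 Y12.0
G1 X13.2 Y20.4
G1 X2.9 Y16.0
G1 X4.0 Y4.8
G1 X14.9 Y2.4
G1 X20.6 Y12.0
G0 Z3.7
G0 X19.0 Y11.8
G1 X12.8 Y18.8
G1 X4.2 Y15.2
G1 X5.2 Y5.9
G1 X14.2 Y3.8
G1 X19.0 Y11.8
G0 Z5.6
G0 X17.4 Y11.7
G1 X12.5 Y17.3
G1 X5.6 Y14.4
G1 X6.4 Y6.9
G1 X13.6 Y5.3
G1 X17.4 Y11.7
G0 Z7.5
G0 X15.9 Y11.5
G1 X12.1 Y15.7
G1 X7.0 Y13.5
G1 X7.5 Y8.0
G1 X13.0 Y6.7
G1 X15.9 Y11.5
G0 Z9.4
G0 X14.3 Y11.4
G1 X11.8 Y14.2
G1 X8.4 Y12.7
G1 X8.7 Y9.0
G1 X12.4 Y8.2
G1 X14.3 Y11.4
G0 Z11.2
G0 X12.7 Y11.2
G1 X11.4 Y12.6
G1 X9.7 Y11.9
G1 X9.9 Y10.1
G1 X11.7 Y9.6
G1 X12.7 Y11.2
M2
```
solid part
  facet normal 0.0000 0.0000 -1.0000
    outer loop
      vertex 1.5 16.8 0.0
      vertex 13.5 21.9 0.0
      vertex 22.2 12.1 0.0
    endloop
  endfacet
  facet normal 0.0000 0.0000 -1.0000
    outer loop
      vertex 2.8 3.8 0.0
      vertex 1.5 16.8 0.0
      vertex 22.2 12.1 0.0
    endloop
  endfacet
  facet normal 0.0000 0.0000 -1.0000
    outer loop
      vertex 15.5 0.9 0.0
      vertex 2.8 3.8 0.0
      vertex 22.2 12.1 0.0
    endloop
  endfacet
  facet normal 0.6172 0.5479 0.5648
    outer loop
      vertex 22.2 12.1 0.0
      vertex 13.5 21.9 0.0
      vertex 11.1 11.1 13.1
    endloop
  endfacet
  facet normal -0.3224 0.7585 0.5663
    outer loop
      vertex 13.5 21.9 0.0
      vertex 1.5 16.8 0.0
      vertex 11.1 11.1 13.1
    endloop
  endfacet
  facet normal -0.8206 -0.0821 0.5656
    outer loop
      vertex 1.5 16.8 0.0
      vertex 2.8 3.8 0.0
      vertex 11.1 11.1 13.1
    endloop
  endfacet
  facet normal -0.1837 -0.8046 0.5647
    outer loop
      vertex 2.8 3.8 0.0
      vertex 15.5 0.9 0.0
      vertex 11.1 11.1 13.1
    endloop
  endfacet
  facet normal 0.7070 -0.4229 0.5668
    outer loop
      vertex 15.5 0.9 0.0
      vertex 22.2 12.1 0.0
      vertex 11.1 11.1 13.1
    endloop
  endfacet
endsolid part

The G0 Z moves step by Δz≈1.9 mm. The G1 loops shrink linearly with z, so the solid tapers from its base footprint up to z≈13.1. Closing with a flat bottom cap and the tapered top and triangulating gives 8 facets — a regular 5-sided pyramid, base circumscribed radius ≈ 11.1 mm, apex at z ≈ 13.1 mm.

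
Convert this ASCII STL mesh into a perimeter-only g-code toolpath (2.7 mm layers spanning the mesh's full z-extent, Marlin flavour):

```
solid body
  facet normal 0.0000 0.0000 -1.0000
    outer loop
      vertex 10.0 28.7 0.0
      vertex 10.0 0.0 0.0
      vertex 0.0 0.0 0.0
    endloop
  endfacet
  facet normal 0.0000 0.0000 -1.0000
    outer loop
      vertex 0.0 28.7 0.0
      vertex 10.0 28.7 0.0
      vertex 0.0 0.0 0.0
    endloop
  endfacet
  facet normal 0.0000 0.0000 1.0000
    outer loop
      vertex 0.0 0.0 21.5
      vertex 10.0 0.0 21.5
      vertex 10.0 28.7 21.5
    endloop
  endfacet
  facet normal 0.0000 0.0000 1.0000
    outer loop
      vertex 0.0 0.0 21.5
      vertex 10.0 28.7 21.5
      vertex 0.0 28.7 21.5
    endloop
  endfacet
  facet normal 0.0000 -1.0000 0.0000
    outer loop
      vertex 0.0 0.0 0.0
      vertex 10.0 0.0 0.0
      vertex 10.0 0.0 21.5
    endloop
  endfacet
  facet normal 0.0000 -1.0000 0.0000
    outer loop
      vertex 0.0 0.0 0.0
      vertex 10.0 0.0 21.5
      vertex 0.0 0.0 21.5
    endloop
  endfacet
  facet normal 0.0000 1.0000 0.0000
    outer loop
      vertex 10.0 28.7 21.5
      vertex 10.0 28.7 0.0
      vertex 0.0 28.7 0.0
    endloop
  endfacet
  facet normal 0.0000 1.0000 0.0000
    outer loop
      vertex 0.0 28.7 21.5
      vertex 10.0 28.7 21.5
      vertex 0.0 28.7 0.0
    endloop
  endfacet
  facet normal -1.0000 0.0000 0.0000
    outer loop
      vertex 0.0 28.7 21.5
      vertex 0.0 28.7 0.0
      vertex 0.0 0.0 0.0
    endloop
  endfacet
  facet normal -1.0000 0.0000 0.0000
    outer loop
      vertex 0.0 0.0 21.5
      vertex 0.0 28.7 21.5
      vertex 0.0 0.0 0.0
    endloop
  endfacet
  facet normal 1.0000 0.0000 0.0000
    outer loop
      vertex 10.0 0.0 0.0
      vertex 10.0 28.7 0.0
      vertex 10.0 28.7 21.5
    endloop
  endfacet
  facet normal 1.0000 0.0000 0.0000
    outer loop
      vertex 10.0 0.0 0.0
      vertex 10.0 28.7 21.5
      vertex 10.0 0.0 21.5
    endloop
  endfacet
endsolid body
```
; perimeter-only toolpath
G21 ; units = mm
G90 ; absolute positioning
G28 ; home
; layer 1
G0 Z2.7
G0 X0.0 Y0.0
G1 X10.0 Y0.0
G1 X10.0 Y28.7
G1 X0.0 Y28.7
G1 X0.0 Y0.0
; layer 2
G0 Z5.4
G0 X0.0 Y0.0
G1 X10.0 Y0.0
G1 X10.0 Y28.7
G1 X0.0 Y28.7
G1 X0.0 Y0.0
; layer 3
G0 Z8.1
G0 X0.0 Y0.0
G1 X10.0 Y0.0
G1 X10.0 Y28.7
G1 X0.0 Y28.7
G1 X0.0 Y0.0
; layer 4
G0 Z10.8
G0 X0.0 Y0.0
G1 X10.0 Y0.0
G1 X10.0 Y28.7
G1 X0.0 Y28.7
G1 X0.0 Y0.0
; layer 5
G0 Z13.4
G0 X0.0 Y0.0
G1 X10.0 Y0.0
G1 X10.0 Y28.7
G1 X0.0 Y28.7
G1 X0.0 Y0.0
; layer 6
G0 Z16.1
G0 X0.0 Y0.0
G1 X10.0 Y0.0
G1 X10.0 Y28.7
G1 X0.0 Y28.7
G1 X0.0 Y0.0
; layer 7
G0 Z18.8
G0 X0.0 Y0.0
G1 X10.0 Y0.0
G1 X10.0 Y28.7
G1 X0.0 Y28.7
G1 X0.0 Y0.0
; layer 8
G0 Z21.5
G0 X0.0 Y0.0
G1 X10.0 Y0.0
G1 X10.0 Y28.7
G1 X0.0 Y28.7
G1 X0.0 Y0.0
M2 ; end

The solid is a rectangular box, roughly 10 × 28.7 mm footprint and 21.5 mm tall. Slicing at Δz = 2.7 mm — 8 equal slices spanning the solid's height, so layer i sits at z = i·h/8 — gives 8 non-empty perimeters. Each is a 4-segment closed polygon; G0 lifts to the layer z and rapids to the start vertex, then G1 traces the edges.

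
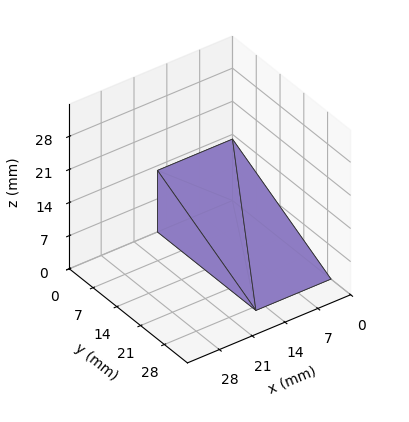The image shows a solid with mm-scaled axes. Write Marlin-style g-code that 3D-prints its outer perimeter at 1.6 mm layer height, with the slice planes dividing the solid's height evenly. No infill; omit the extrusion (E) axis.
Reading the render: the shape is a wedge (ramp): 16 × 29 mm base, rising to 13 mm along the y=0 edge and sloping linearly to z=0 at y=29 (dimensions read to the nearest mm from the axis ticks). For the g-code, the solid's height is divided into equal slices at the stated Δz and each level perimeter traced with G1 moves after a G0 lift.

; perimeter-only toolpath
G21 ; units = mm
G90 ; absolute positioning
G28 ; home
; layer 1
G0 Z1.6
G0 X0.0 Y0.0
G1 X16.0 Y0.0
G1 X16.0 Y25.4
G1 X0.0 Y25.4
G1 X0.0 Y0.0
; layer 2
G0 Z3.2
G0 X0.0 Y0.0
G1 X16.0 Y0.0
G1 X16.0 Y21.8
G1 X0.0 Y21.8
G1 X0.0 Y0.0
; layer 3
G0 Z4.9
G0 X0.0 Y0.0
G1 X16.0 Y0.0
G1 X16.0 Y18.1
G1 X0.0 Y18.1
G1 X0.0 Y0.0
; layer 4
G0 Z6.5
G0 X0.0 Y0.0
G1 X16.0 Y0.0
G1 X16.0 Y14.5
G1 X0.0 Y14.5
G1 X0.0 Y0.0
; layer 5
G0 Z8.1
G0 X0.0 Y0.0
G1 X16.0 Y0.0
G1 X16.0 Y10.9
G1 X0.0 Y10.9
G1 X0.0 Y0.0
; layer 6
G0 Z9.8
G0 X0.0 Y0.0
G1 X16.0 Y0.0
G1 X16.0 Y7.2
G1 X0.0 Y7.2
G1 X0.0 Y0.0
; layer 7
G0 Z11.4
G0 X0.0 Y0.0
G1 X16.0 Y0.0
G1 X16.0 Y3.6
G1 X0.0 Y3.6
G1 X0.0 Y0.0
M2 ; end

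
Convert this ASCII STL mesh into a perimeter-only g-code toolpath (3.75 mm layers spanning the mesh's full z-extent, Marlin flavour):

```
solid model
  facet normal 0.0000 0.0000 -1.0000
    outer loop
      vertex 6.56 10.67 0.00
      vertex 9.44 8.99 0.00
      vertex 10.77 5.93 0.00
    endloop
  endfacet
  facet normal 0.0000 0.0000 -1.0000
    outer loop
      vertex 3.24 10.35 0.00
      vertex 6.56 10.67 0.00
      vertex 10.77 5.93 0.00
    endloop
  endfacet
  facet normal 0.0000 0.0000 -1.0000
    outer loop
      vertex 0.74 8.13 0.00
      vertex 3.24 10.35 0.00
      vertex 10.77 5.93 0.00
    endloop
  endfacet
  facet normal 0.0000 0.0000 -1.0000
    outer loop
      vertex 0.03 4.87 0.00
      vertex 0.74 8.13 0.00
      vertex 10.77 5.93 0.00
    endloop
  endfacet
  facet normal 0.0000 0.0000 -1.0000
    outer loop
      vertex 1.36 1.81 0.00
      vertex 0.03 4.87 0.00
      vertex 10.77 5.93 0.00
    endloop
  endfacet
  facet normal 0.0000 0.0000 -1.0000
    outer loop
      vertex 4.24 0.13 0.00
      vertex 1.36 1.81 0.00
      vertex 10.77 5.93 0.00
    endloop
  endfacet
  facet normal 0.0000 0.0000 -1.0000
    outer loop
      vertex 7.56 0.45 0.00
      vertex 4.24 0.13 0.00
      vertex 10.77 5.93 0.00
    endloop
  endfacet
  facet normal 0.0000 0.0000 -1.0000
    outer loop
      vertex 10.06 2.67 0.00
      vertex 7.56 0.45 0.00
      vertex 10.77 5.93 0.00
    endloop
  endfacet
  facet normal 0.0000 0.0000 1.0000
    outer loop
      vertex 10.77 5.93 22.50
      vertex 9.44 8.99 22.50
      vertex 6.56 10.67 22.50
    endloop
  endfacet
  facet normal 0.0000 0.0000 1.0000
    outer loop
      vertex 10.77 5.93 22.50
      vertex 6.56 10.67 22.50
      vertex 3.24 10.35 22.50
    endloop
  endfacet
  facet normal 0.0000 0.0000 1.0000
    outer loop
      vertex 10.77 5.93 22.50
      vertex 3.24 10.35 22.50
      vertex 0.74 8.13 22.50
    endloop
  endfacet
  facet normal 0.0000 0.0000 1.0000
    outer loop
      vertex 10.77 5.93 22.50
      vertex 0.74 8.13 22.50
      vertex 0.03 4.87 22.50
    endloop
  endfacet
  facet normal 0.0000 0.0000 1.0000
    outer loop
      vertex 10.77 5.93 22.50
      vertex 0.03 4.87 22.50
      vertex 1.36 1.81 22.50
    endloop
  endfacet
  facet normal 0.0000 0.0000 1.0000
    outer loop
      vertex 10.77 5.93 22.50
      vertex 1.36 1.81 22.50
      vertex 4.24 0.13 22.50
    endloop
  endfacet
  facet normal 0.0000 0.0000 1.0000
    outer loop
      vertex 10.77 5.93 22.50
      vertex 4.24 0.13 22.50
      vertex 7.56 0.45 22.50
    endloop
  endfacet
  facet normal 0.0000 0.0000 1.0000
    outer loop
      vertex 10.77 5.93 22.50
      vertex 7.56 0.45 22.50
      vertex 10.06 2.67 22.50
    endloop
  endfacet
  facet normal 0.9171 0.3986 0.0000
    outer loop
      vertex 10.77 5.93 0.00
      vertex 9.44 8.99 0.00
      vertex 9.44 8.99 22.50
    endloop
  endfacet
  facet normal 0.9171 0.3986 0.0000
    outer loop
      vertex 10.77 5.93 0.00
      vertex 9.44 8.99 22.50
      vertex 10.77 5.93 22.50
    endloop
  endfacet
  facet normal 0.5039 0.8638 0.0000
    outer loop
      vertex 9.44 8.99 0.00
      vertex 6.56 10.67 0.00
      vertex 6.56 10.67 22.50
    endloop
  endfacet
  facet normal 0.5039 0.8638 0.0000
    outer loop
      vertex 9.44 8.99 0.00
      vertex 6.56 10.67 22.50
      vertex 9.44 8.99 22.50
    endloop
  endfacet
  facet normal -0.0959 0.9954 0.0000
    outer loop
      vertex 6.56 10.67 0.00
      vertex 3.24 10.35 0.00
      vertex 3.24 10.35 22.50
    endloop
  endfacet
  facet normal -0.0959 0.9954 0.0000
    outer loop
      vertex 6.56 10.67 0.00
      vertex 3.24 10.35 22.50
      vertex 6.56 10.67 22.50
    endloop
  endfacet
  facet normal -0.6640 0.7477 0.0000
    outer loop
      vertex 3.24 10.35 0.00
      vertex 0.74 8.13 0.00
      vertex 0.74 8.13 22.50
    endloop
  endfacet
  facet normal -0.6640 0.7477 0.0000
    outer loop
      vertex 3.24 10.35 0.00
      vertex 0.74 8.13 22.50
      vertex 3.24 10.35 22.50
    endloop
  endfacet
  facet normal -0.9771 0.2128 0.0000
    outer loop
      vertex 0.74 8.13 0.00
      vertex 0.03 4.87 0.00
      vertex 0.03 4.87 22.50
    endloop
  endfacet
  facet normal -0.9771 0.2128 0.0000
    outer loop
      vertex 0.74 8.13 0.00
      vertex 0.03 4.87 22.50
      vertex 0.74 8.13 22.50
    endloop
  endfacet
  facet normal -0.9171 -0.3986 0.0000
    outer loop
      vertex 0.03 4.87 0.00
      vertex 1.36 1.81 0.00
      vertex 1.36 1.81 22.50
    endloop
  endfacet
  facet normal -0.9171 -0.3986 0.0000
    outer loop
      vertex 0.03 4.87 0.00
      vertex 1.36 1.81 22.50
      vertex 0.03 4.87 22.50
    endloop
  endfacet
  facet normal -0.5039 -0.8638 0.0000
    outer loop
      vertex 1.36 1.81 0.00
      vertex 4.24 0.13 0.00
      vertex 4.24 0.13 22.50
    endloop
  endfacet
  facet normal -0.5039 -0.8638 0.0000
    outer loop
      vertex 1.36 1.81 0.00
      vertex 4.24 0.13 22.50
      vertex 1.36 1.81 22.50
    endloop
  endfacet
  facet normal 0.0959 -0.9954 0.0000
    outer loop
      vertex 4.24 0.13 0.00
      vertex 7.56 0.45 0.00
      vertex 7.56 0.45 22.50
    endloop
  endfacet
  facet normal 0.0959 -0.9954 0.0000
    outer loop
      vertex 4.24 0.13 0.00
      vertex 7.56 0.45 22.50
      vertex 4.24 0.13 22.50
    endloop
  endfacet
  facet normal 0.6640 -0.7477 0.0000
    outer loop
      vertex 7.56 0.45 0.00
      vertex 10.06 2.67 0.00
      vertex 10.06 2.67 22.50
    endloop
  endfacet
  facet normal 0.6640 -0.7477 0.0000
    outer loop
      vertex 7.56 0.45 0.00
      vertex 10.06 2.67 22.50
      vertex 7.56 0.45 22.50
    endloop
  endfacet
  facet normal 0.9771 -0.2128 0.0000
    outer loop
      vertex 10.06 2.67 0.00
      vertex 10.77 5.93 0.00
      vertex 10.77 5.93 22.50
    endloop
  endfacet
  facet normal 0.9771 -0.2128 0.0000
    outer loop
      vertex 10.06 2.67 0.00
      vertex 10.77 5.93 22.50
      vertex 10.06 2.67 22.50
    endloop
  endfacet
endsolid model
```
; perimeter-only toolpath
G21 ; units = mm
G90 ; absolute positioning
G28 ; home
; layer 1
G0 Z3.75
G0 X10.77 Y5.93
G1 X9.44 Y8.99
G1 X6.56 Y10.67
G1 X3.24 Y10.35
G1 X0.74 Y8.13
G1 X0.03 Y4.87
G1 X1.36 Y1.81
G1 X4.24 Y0.13
G1 X7.56 Y0.45
G1 X10.06 Y2.67
G1 X10.77 Y5.93
; layer 2
G0 Z7.50
G0 X10.77 Y5.93
G1 X9.44 Y8.99
G1 X6.56 Y10.67
G1 X3.24 Y10.35
G1 X0.74 Y8.13
G1 X0.03 Y4.87
G1 X1.36 Y1.81
G1 X4.24 Y0.13
G1 X7.56 Y0.45
G1 X10.06 Y2.67
G1 X10.77 Y5.93
; layer 3
G0 Z11.25
G0 X10.77 Y5.93
G1 X9.44 Y8.99
G1 X6.56 Y10.67
G1 X3.24 Y10.35
G1 X0.74 Y8.13
G1 X0.03 Y4.87
G1 X1.36 Y1.81
G1 X4.24 Y0.13
G1 X7.56 Y0.45
G1 X10.06 Y2.67
G1 X10.77 Y5.93
; layer 4
G0 Z15.00
G0 X10.77 Y5.93
G1 X9.44 Y8.99
G1 X6.56 Y10.67
G1 X3.24 Y10.35
G1 X0.74 Y8.13
G1 X0.03 Y4.87
G1 X1.36 Y1.81
G1 X4.24 Y0.13
G1 X7.56 Y0.45
G1 X10.06 Y2.67
G1 X10.77 Y5.93
; layer 5
G0 Z18.75
G0 X10.77 Y5.93
G1 X9.44 Y8.99
G1 X6.56 Y10.67
G1 X3.24 Y10.35
G1 X0.74 Y8.13
G1 X0.03 Y4.87
G1 X1.36 Y1.81
G1 X4.24 Y0.13
G1 X7.56 Y0.45
G1 X10.06 Y2.67
G1 X10.77 Y5.93
; layer 6
G0 Z22.50
G0 X10.77 Y5.93
G1 X9.44 Y8.99
G1 X6.56 Y10.67
G1 X3.24 Y10.35
G1 X0.74 Y8.13
G1 X0.03 Y4.87
G1 X1.36 Y1.81
G1 X4.24 Y0.13
G1 X7.56 Y0.45
G1 X10.06 Y2.67
G1 X10.77 Y5.93
M2 ; end

The solid is a regular 10-sided prism (a cylinder approximated with 10 flat sides), circumscribed radius ≈ 5.4 mm, height ≈ 22.5 mm. Slicing at Δz = 3.75 mm — 6 equal slices spanning the solid's height, so layer i sits at z = i·h/6 — gives 6 non-empty perimeters. Each is a 10-segment closed polygon; G0 lifts to the layer z and rapids to the start vertex, then G1 traces the edges.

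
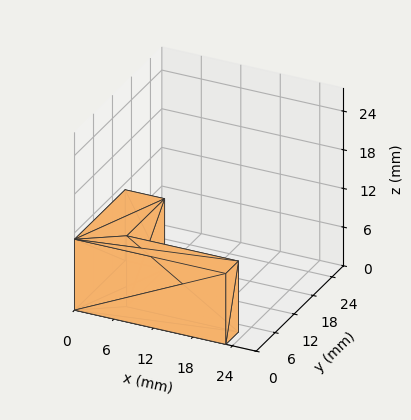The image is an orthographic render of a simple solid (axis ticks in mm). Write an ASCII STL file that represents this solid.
Reading the render: the shape is an L-shaped prism: outer 23 × 16 mm, arm thicknesses ≈ 4 mm (horizontal) and 6 mm (vertical), extruded 11 mm in z (dimensions read to the nearest mm from the axis ticks). For the STL, each face is triangulated and given an outward normal.

solid part
  facet normal 0.0000 0.0000 -1.0000
    outer loop
      vertex 23.00 4.00 0.00
      vertex 23.00 0.00 0.00
      vertex 0.00 0.00 0.00
    endloop
  endfacet
  facet normal 0.0000 0.0000 -1.0000
    outer loop
      vertex 6.00 4.00 0.00
      vertex 23.00 4.00 0.00
      vertex 0.00 0.00 0.00
    endloop
  endfacet
  facet normal 0.0000 0.0000 -1.0000
    outer loop
      vertex 6.00 16.00 0.00
      vertex 6.00 4.00 0.00
      vertex 0.00 0.00 0.00
    endloop
  endfacet
  facet normal 0.0000 0.0000 -1.0000
    outer loop
      vertex 0.00 16.00 0.00
      vertex 6.00 16.00 0.00
      vertex 0.00 0.00 0.00
    endloop
  endfacet
  facet normal 0.0000 0.0000 1.0000
    outer loop
      vertex 0.00 0.00 11.00
      vertex 23.00 0.00 11.00
      vertex 23.00 4.00 11.00
    endloop
  endfacet
  facet normal 0.0000 0.0000 1.0000
    outer loop
      vertex 0.00 0.00 11.00
      vertex 23.00 4.00 11.00
      vertex 6.00 4.00 11.00
    endloop
  endfacet
  facet normal 0.0000 0.0000 1.0000
    outer loop
      vertex 0.00 0.00 11.00
      vertex 6.00 4.00 11.00
      vertex 6.00 16.00 11.00
    endloop
  endfacet
  facet normal 0.0000 0.0000 1.0000
    outer loop
      vertex 0.00 0.00 11.00
      vertex 6.00 16.00 11.00
      vertex 0.00 16.00 11.00
    endloop
  endfacet
  facet normal 0.0000 -1.0000 0.0000
    outer loop
      vertex 0.00 0.00 0.00
      vertex 23.00 0.00 0.00
      vertex 23.00 0.00 11.00
    endloop
  endfacet
  facet normal 0.0000 -1.0000 0.0000
    outer loop
      vertex 0.00 0.00 0.00
      vertex 23.00 0.00 11.00
      vertex 0.00 0.00 11.00
    endloop
  endfacet
  facet normal 1.0000 0.0000 0.0000
    outer loop
      vertex 23.00 0.00 0.00
      vertex 23.00 4.00 0.00
      vertex 23.00 4.00 11.00
    endloop
  endfacet
  facet normal 1.0000 0.0000 0.0000
    outer loop
      vertex 23.00 0.00 0.00
      vertex 23.00 4.00 11.00
      vertex 23.00 0.00 11.00
    endloop
  endfacet
  facet normal 0.0000 1.0000 0.0000
    outer loop
      vertex 23.00 4.00 0.00
      vertex 6.00 4.00 0.00
      vertex 6.00 4.00 11.00
    endloop
  endfacet
  facet normal 0.0000 1.0000 0.0000
    outer loop
      vertex 23.00 4.00 0.00
      vertex 6.00 4.00 11.00
      vertex 23.00 4.00 11.00
    endloop
  endfacet
  facet normal 1.0000 0.0000 0.0000
    outer loop
      vertex 6.00 4.00 0.00
      vertex 6.00 16.00 0.00
      vertex 6.00 16.00 11.00
    endloop
  endfacet
  facet normal 1.0000 0.0000 0.0000
    outer loop
      vertex 6.00 4.00 0.00
      vertex 6.00 16.00 11.00
      vertex 6.00 4.00 11.00
    endloop
  endfacet
  facet normal 0.0000 1.0000 0.0000
    outer loop
      vertex 6.00 16.00 0.00
      vertex 0.00 16.00 0.00
      vertex 0.00 16.00 11.00
    endloop
  endfacet
  facet normal 0.0000 1.0000 0.0000
    outer loop
      vertex 6.00 16.00 0.00
      vertex 0.00 16.00 11.00
      vertex 6.00 16.00 11.00
    endloop
  endfacet
  facet normal -1.0000 0.0000 0.0000
    outer loop
      vertex 0.00 16.00 0.00
      vertex 0.00 0.00 0.00
      vertex 0.00 0.00 11.00
    endloop
  endfacet
  facet normal -1.0000 0.0000 0.0000
    outer loop
      vertex 0.00 16.00 0.00
      vertex 0.00 0.00 11.00
      vertex 0.00 16.00 11.00
    endloop
  endfacet
endsolid part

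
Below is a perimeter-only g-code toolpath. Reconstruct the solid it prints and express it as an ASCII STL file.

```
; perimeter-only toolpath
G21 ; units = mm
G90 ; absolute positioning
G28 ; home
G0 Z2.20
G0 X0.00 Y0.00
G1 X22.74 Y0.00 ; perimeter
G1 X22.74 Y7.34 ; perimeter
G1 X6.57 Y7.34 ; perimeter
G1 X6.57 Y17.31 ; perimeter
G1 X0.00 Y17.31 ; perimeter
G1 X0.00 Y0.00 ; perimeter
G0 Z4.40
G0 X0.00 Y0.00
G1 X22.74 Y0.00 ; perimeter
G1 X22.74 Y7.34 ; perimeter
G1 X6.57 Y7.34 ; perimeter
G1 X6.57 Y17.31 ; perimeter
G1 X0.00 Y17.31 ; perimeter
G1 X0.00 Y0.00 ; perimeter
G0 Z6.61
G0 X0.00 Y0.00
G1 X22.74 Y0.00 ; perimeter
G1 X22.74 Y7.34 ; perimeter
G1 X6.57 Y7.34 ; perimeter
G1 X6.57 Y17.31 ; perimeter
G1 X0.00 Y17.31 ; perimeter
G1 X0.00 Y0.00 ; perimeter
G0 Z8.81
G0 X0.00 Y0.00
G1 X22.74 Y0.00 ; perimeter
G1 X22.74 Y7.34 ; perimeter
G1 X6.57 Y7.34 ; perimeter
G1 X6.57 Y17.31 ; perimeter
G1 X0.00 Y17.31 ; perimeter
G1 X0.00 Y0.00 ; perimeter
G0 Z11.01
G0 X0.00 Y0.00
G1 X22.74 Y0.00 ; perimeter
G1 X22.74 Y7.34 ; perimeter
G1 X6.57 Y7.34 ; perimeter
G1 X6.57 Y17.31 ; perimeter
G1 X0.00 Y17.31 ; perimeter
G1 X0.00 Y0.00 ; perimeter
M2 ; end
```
solid part
  facet normal 0.0000 0.0000 -1.0000
    outer loop
      vertex 22.74 7.34 0.00
      vertex 22.74 0.00 0.00
      vertex 0.00 0.00 0.00
    endloop
  endfacet
  facet normal 0.0000 0.0000 -1.0000
    outer loop
      vertex 6.57 7.34 0.00
      vertex 22.74 7.34 0.00
      vertex 0.00 0.00 0.00
    endloop
  endfacet
  facet normal 0.0000 0.0000 -1.0000
    outer loop
      vertex 6.57 17.31 0.00
      vertex 6.57 7.34 0.00
      vertex 0.00 0.00 0.00
    endloop
  endfacet
  facet normal 0.0000 0.0000 -1.0000
    outer loop
      vertex 0.00 17.31 0.00
      vertex 6.57 17.31 0.00
      vertex 0.00 0.00 0.00
    endloop
  endfacet
  facet normal 0.0000 0.0000 1.0000
    outer loop
      vertex 0.00 0.00 11.01
      vertex 22.74 0.00 11.01
      vertex 22.74 7.34 11.01
    endloop
  endfacet
  facet normal 0.0000 0.0000 1.0000
    outer loop
      vertex 0.00 0.00 11.01
      vertex 22.74 7.34 11.01
      vertex 6.57 7.34 11.01
    endloop
  endfacet
  facet normal 0.0000 0.0000 1.0000
    outer loop
      vertex 0.00 0.00 11.01
      vertex 6.57 7.34 11.01
      vertex 6.57 17.31 11.01
    endloop
  endfacet
  facet normal 0.0000 0.0000 1.0000
    outer loop
      vertex 0.00 0.00 11.01
      vertex 6.57 17.31 11.01
      vertex 0.00 17.31 11.01
    endloop
  endfacet
  facet normal 0.0000 -1.0000 0.0000
    outer loop
      vertex 0.00 0.00 0.00
      vertex 22.74 0.00 0.00
      vertex 22.74 0.00 11.01
    endloop
  endfacet
  facet normal 0.0000 -1.0000 0.0000
    outer loop
      vertex 0.00 0.00 0.00
      vertex 22.74 0.00 11.01
      vertex 0.00 0.00 11.01
    endloop
  endfacet
  facet normal 1.0000 0.0000 0.0000
    outer loop
      vertex 22.74 0.00 0.00
      vertex 22.74 7.34 0.00
      vertex 22.74 7.34 11.01
    endloop
  endfacet
  facet normal 1.0000 0.0000 0.0000
    outer loop
      vertex 22.74 0.00 0.00
      vertex 22.74 7.34 11.01
      vertex 22.74 0.00 11.01
    endloop
  endfacet
  facet normal 0.0000 1.0000 0.0000
    outer loop
      vertex 22.74 7.34 0.00
      vertex 6.57 7.34 0.00
      vertex 6.57 7.34 11.01
    endloop
  endfacet
  facet normal 0.0000 1.0000 0.0000
    outer loop
      vertex 22.74 7.34 0.00
      vertex 6.57 7.34 11.01
      vertex 22.74 7.34 11.01
    endloop
  endfacet
  facet normal 1.0000 0.0000 0.0000
    outer loop
      vertex 6.57 7.34 0.00
      vertex 6.57 17.31 0.00
      vertex 6.57 17.31 11.01
    endloop
  endfacet
  facet normal 1.0000 0.0000 0.0000
    outer loop
      vertex 6.57 7.34 0.00
      vertex 6.57 17.31 11.01
      vertex 6.57 7.34 11.01
    endloop
  endfacet
  facet normal 0.0000 1.0000 0.0000
    outer loop
      vertex 6.57 17.31 0.00
      vertex 0.00 17.31 0.00
      vertex 0.00 17.31 11.01
    endloop
  endfacet
  facet normal 0.0000 1.0000 0.0000
    outer loop
      vertex 6.57 17.31 0.00
      vertex 0.00 17.31 11.01
      vertex 6.57 17.31 11.01
    endloop
  endfacet
  facet normal -1.0000 0.0000 0.0000
    outer loop
      vertex 0.00 17.31 0.00
      vertex 0.00 0.00 0.00
      vertex 0.00 0.00 11.01
    endloop
  endfacet
  facet normal -1.0000 0.0000 0.0000
    outer loop
      vertex 0.00 17.31 0.00
      vertex 0.00 0.00 11.01
      vertex 0.00 17.31 11.01
    endloop
  endfacet
endsolid part

The G0 Z moves step by Δz≈2.20 mm. Every layer's G1 loop is the same polygon, so the solid is a straight extrusion of it from z=0 to z≈11. Closing with flat bottom and top caps and triangulating gives 20 facets — an L-shaped prism: outer 22.7 × 17.3 mm, arm thicknesses ≈ 7.34 mm (horizontal) and 6.57 mm (vertical), extruded 11 mm in z.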